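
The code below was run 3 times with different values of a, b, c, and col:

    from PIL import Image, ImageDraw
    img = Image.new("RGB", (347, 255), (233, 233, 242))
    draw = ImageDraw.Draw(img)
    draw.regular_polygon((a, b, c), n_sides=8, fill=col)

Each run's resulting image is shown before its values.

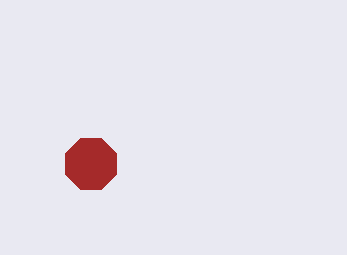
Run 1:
a = 91; b = 164; c = 28; col = 'brown'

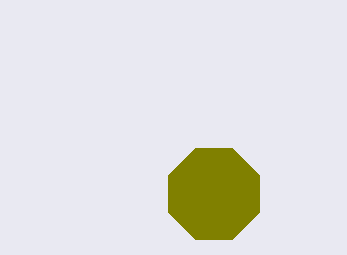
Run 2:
a = 214; b = 194; c = 49; col = 'olive'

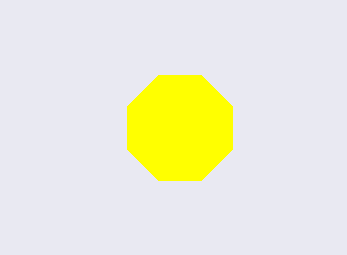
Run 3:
a = 180, b = 128, c = 57, col = 'yellow'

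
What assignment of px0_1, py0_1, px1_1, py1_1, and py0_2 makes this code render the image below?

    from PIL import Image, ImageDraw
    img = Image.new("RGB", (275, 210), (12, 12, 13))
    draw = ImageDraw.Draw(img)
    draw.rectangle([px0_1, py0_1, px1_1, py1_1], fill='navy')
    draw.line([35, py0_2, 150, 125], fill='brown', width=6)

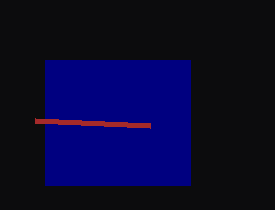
px0_1 = 45, py0_1 = 60, px1_1 = 190, py1_1 = 185, py0_2 = 120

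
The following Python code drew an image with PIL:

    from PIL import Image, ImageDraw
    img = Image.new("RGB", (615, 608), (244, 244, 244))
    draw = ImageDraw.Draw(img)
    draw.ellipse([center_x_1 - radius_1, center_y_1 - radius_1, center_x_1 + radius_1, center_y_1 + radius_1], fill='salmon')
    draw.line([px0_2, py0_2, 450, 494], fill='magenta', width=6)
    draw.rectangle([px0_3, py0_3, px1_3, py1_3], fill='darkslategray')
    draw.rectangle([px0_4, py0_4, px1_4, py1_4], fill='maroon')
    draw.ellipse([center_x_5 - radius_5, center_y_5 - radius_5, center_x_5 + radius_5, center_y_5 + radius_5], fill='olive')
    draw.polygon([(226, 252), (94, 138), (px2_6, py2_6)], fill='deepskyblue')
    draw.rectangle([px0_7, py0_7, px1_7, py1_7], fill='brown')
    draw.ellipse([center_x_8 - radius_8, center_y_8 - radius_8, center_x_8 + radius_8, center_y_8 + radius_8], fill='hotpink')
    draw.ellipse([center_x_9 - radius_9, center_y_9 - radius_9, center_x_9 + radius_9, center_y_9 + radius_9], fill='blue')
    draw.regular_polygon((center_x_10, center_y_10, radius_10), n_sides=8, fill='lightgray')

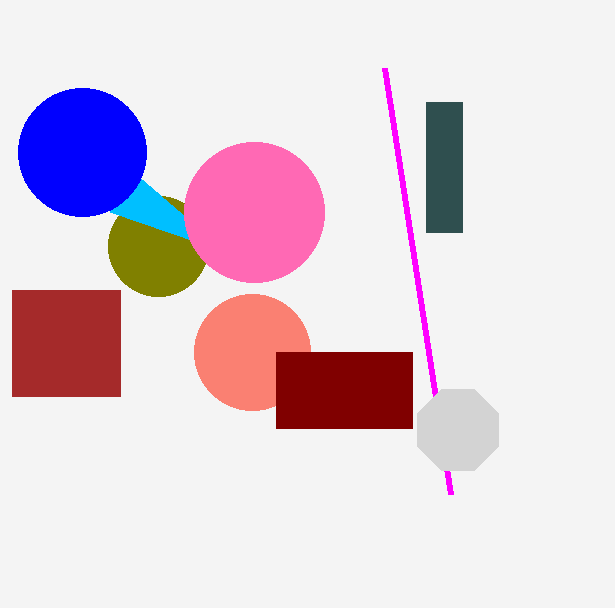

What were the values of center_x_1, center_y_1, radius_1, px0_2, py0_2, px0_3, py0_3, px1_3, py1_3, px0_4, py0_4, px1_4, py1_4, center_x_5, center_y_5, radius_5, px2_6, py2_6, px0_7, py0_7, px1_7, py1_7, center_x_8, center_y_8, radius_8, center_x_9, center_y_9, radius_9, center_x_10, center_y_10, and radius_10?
center_x_1 = 252, center_y_1 = 352, radius_1 = 58, px0_2 = 384, py0_2 = 68, px0_3 = 426, py0_3 = 102, px1_3 = 462, py1_3 = 232, px0_4 = 276, py0_4 = 352, px1_4 = 412, py1_4 = 428, center_x_5 = 158, center_y_5 = 246, radius_5 = 50, px2_6 = 110, py2_6 = 212, px0_7 = 12, py0_7 = 290, px1_7 = 120, py1_7 = 396, center_x_8 = 254, center_y_8 = 212, radius_8 = 70, center_x_9 = 82, center_y_9 = 152, radius_9 = 64, center_x_10 = 458, center_y_10 = 430, radius_10 = 44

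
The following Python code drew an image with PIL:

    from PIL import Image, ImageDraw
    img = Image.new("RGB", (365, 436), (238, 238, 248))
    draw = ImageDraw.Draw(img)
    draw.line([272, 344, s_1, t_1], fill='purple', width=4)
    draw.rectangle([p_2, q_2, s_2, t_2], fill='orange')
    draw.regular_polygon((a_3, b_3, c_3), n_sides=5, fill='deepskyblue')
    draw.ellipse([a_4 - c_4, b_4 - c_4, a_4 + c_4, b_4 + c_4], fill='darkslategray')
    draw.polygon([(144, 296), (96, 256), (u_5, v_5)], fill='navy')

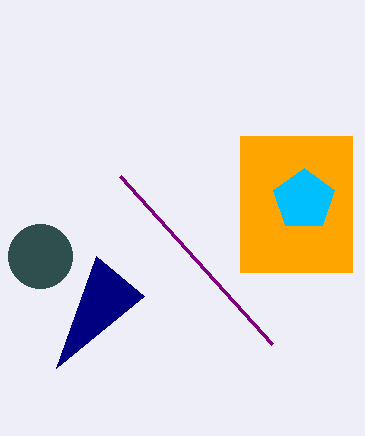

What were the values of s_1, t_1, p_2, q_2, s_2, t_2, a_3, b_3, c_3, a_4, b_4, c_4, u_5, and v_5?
s_1 = 120; t_1 = 176; p_2 = 240; q_2 = 136; s_2 = 352; t_2 = 272; a_3 = 304; b_3 = 200; c_3 = 32; a_4 = 40; b_4 = 256; c_4 = 32; u_5 = 56; v_5 = 368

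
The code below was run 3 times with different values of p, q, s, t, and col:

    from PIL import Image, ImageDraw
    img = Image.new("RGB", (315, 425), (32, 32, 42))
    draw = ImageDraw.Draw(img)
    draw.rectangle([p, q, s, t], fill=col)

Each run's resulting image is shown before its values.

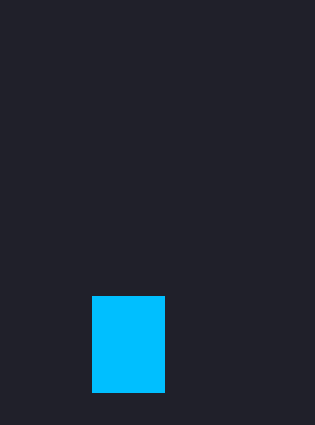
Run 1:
p = 92, q = 296, s = 164, t = 392, col = 'deepskyblue'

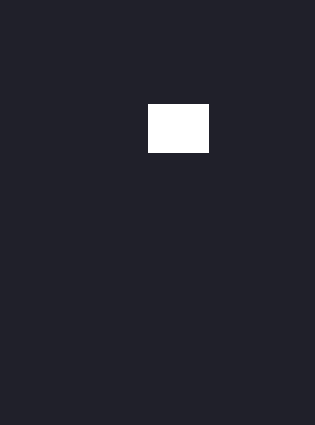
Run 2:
p = 148
q = 104
s = 208
t = 152
col = 'white'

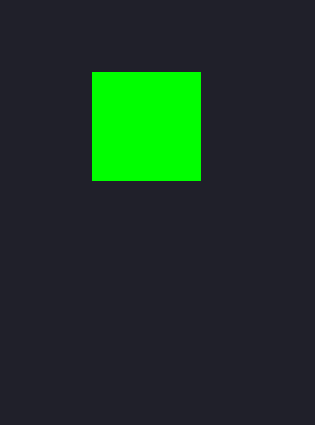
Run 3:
p = 92
q = 72
s = 200
t = 180
col = 'lime'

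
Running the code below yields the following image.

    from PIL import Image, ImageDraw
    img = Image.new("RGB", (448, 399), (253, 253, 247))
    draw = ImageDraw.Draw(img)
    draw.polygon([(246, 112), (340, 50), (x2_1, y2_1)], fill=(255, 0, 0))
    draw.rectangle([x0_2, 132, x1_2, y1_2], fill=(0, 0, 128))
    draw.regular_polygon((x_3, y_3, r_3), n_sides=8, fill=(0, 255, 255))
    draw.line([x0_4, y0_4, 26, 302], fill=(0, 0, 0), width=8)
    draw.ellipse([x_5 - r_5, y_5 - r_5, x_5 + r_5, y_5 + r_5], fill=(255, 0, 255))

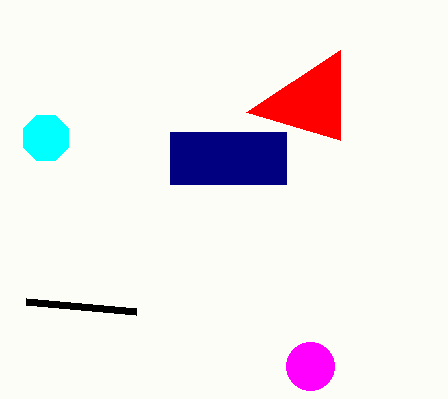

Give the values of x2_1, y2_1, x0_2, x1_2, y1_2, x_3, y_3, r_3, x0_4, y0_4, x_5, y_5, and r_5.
x2_1 = 340, y2_1 = 140, x0_2 = 170, x1_2 = 286, y1_2 = 184, x_3 = 46, y_3 = 138, r_3 = 24, x0_4 = 136, y0_4 = 312, x_5 = 310, y_5 = 366, r_5 = 24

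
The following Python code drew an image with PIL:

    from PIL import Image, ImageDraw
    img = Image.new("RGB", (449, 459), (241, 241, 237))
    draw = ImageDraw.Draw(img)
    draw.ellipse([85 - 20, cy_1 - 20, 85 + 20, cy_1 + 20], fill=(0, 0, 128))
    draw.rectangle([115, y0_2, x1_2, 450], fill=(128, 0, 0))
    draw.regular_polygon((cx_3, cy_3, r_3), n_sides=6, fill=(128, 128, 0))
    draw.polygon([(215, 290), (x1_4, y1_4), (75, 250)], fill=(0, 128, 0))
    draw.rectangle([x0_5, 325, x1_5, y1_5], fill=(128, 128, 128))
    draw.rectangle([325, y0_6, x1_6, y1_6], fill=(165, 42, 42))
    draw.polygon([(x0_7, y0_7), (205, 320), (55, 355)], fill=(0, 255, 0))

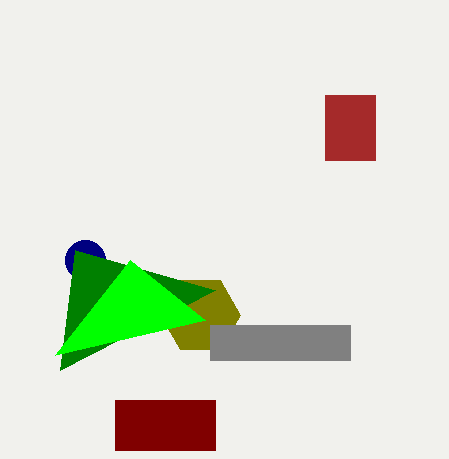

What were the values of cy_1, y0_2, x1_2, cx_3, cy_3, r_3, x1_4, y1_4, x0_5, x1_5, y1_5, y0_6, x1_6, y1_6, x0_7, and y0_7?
cy_1 = 260
y0_2 = 400
x1_2 = 215
cx_3 = 200
cy_3 = 315
r_3 = 40
x1_4 = 60
y1_4 = 370
x0_5 = 210
x1_5 = 350
y1_5 = 360
y0_6 = 95
x1_6 = 375
y1_6 = 160
x0_7 = 130
y0_7 = 260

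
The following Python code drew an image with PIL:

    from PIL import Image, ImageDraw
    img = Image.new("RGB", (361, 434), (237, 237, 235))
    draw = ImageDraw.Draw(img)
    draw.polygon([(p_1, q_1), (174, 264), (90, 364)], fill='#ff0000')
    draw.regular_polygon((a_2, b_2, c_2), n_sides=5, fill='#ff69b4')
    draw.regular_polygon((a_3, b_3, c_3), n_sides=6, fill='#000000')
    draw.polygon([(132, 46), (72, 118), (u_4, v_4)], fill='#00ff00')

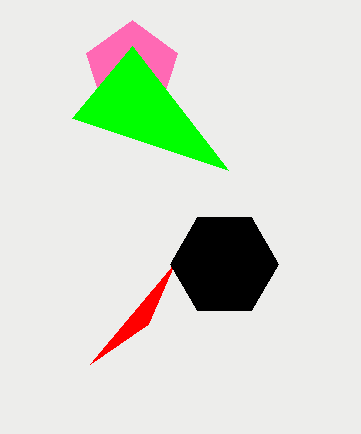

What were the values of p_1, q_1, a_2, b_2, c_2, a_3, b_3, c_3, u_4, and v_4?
p_1 = 148
q_1 = 324
a_2 = 132
b_2 = 68
c_2 = 48
a_3 = 224
b_3 = 264
c_3 = 54
u_4 = 228
v_4 = 170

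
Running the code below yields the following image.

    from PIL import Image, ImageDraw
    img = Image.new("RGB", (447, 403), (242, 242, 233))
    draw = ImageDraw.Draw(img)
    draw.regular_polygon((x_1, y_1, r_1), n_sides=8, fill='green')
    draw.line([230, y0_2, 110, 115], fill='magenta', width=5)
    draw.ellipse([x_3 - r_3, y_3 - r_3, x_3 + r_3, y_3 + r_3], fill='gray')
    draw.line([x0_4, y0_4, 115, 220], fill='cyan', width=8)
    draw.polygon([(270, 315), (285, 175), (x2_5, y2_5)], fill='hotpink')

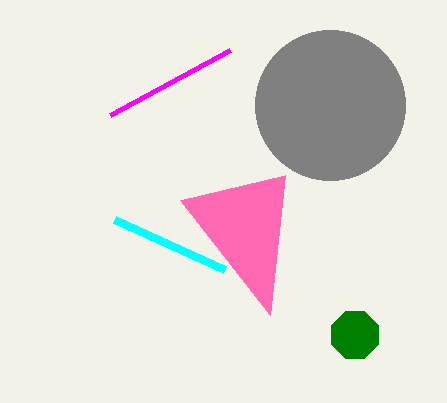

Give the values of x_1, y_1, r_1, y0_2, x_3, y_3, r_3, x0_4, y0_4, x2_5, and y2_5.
x_1 = 355; y_1 = 335; r_1 = 25; y0_2 = 50; x_3 = 330; y_3 = 105; r_3 = 75; x0_4 = 225; y0_4 = 270; x2_5 = 180; y2_5 = 200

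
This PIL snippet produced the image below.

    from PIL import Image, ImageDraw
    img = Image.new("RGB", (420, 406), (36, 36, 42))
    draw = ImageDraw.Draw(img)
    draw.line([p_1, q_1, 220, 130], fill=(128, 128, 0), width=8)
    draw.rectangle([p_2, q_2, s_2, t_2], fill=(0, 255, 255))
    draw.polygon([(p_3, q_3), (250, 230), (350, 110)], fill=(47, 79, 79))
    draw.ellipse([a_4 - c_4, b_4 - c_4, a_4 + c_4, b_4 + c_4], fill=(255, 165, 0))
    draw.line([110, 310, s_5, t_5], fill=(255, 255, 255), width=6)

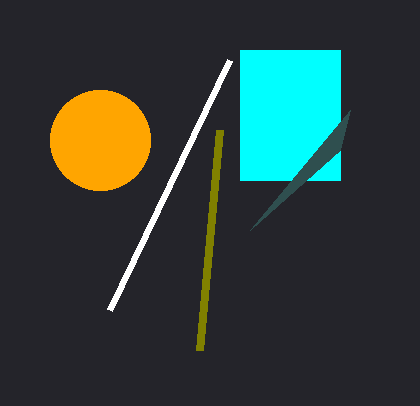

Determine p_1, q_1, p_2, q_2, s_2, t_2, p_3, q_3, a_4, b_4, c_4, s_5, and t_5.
p_1 = 200
q_1 = 350
p_2 = 240
q_2 = 50
s_2 = 340
t_2 = 180
p_3 = 340
q_3 = 150
a_4 = 100
b_4 = 140
c_4 = 50
s_5 = 230
t_5 = 60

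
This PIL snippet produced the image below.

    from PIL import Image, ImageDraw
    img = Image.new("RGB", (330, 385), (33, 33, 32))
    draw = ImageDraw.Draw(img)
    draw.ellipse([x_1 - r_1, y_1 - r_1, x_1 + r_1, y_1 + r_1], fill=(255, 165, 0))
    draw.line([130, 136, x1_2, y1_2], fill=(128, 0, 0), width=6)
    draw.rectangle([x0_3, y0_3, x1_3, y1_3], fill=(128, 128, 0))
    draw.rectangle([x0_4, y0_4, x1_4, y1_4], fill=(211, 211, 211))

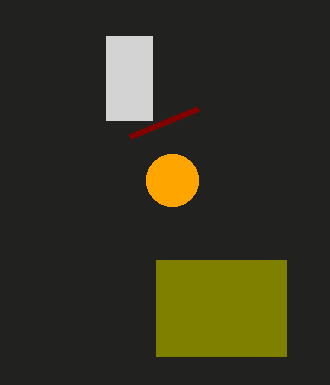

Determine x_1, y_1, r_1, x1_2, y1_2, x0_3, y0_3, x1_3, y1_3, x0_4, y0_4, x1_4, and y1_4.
x_1 = 172
y_1 = 180
r_1 = 26
x1_2 = 198
y1_2 = 108
x0_3 = 156
y0_3 = 260
x1_3 = 286
y1_3 = 356
x0_4 = 106
y0_4 = 36
x1_4 = 152
y1_4 = 120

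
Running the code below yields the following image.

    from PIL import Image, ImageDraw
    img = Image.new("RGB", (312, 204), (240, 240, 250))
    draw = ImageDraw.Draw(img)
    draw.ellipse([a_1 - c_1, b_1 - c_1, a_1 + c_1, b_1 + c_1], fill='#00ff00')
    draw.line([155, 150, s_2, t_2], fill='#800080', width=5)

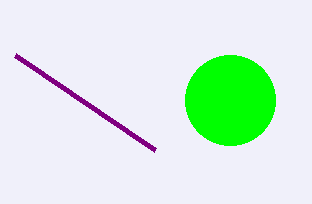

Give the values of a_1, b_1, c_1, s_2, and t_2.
a_1 = 230; b_1 = 100; c_1 = 45; s_2 = 15; t_2 = 55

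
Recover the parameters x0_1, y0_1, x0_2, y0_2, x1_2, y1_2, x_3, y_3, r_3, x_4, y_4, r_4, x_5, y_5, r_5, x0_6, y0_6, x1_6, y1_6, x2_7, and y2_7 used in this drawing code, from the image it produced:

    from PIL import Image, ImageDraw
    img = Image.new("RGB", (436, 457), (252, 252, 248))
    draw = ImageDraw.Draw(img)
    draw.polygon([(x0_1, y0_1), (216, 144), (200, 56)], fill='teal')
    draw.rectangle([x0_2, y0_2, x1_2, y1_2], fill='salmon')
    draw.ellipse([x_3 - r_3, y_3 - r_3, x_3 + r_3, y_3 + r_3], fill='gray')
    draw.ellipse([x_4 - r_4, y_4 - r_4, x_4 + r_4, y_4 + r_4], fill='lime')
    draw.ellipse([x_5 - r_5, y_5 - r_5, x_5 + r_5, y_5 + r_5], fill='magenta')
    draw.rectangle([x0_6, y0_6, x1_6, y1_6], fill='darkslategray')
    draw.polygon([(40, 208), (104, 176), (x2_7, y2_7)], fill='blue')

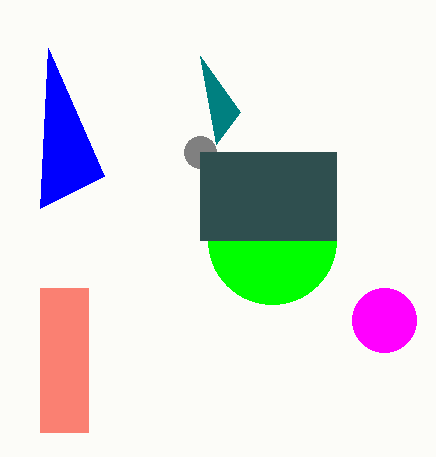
x0_1 = 240, y0_1 = 112, x0_2 = 40, y0_2 = 288, x1_2 = 88, y1_2 = 432, x_3 = 200, y_3 = 152, r_3 = 16, x_4 = 272, y_4 = 240, r_4 = 64, x_5 = 384, y_5 = 320, r_5 = 32, x0_6 = 200, y0_6 = 152, x1_6 = 336, y1_6 = 240, x2_7 = 48, y2_7 = 48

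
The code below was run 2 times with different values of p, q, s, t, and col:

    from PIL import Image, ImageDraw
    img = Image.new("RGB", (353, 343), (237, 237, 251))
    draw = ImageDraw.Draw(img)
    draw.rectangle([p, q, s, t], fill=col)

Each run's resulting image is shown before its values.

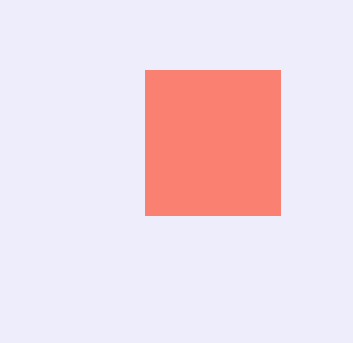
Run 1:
p = 145, q = 70, s = 280, t = 215, col = 'salmon'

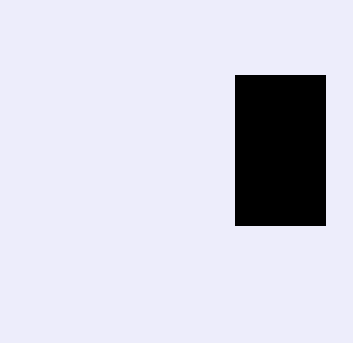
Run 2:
p = 235
q = 75
s = 325
t = 225
col = 'black'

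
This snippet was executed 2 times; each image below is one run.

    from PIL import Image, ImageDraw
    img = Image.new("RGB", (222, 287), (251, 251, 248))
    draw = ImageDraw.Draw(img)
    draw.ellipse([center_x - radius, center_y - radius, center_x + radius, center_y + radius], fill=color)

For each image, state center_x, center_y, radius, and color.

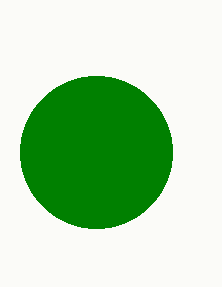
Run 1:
center_x = 96, center_y = 152, radius = 76, color = 'green'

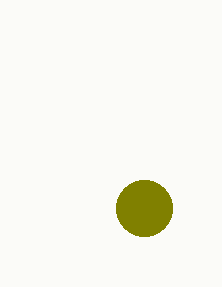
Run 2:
center_x = 144
center_y = 208
radius = 28
color = 'olive'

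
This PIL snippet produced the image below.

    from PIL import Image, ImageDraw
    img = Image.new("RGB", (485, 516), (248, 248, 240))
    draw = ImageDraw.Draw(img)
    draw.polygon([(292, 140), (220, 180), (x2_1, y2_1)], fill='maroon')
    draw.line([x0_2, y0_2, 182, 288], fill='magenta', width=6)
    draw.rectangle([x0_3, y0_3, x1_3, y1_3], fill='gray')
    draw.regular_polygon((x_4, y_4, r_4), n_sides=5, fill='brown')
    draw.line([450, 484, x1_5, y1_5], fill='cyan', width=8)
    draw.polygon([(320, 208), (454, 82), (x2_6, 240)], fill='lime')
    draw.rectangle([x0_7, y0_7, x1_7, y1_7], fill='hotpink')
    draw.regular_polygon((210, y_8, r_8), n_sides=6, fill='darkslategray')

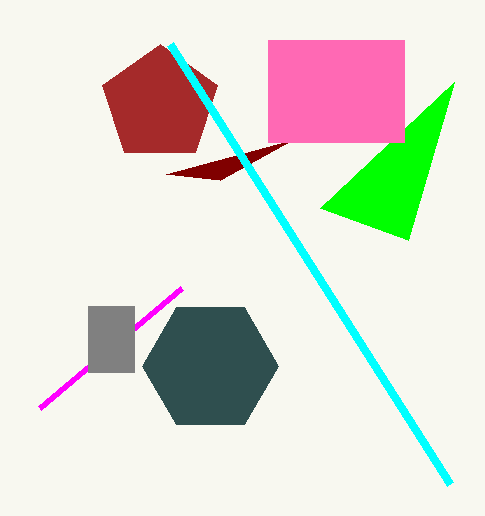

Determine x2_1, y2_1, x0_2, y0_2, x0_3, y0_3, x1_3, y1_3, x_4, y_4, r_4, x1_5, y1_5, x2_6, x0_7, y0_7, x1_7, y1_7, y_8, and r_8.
x2_1 = 166
y2_1 = 174
x0_2 = 40
y0_2 = 408
x0_3 = 88
y0_3 = 306
x1_3 = 134
y1_3 = 372
x_4 = 160
y_4 = 104
r_4 = 60
x1_5 = 170
y1_5 = 44
x2_6 = 408
x0_7 = 268
y0_7 = 40
x1_7 = 404
y1_7 = 142
y_8 = 366
r_8 = 68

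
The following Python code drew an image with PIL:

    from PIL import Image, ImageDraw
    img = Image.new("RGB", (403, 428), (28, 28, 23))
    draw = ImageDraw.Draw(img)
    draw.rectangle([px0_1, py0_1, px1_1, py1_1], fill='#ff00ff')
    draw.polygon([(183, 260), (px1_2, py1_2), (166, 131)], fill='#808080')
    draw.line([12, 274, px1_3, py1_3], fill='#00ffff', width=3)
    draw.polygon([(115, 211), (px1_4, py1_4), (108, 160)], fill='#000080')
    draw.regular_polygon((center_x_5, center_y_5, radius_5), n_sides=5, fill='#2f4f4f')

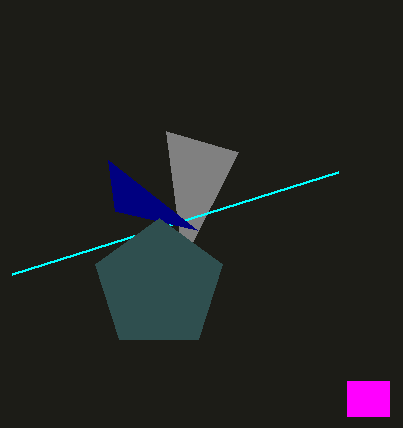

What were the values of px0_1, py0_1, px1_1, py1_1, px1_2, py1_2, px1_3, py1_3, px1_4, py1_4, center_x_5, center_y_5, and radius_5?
px0_1 = 347, py0_1 = 381, px1_1 = 389, py1_1 = 416, px1_2 = 238, py1_2 = 152, px1_3 = 338, py1_3 = 172, px1_4 = 197, py1_4 = 230, center_x_5 = 159, center_y_5 = 285, radius_5 = 67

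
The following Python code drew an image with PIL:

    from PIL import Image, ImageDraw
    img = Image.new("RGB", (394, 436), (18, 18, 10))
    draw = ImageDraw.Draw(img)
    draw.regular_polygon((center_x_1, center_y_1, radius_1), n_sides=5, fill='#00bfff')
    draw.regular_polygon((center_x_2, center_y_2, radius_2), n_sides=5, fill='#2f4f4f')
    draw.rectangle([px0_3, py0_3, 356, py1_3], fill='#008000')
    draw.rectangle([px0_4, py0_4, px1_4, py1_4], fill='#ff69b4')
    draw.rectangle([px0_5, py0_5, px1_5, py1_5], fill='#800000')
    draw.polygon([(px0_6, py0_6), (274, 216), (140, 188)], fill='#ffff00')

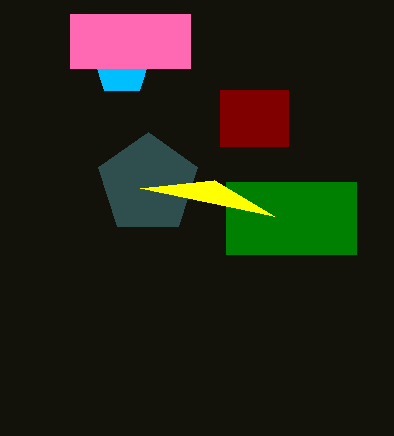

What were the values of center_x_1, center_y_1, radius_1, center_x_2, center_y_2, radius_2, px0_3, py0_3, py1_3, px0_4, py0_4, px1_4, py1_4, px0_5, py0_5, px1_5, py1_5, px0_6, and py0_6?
center_x_1 = 122, center_y_1 = 66, radius_1 = 30, center_x_2 = 148, center_y_2 = 184, radius_2 = 52, px0_3 = 226, py0_3 = 182, py1_3 = 254, px0_4 = 70, py0_4 = 14, px1_4 = 190, py1_4 = 68, px0_5 = 220, py0_5 = 90, px1_5 = 288, py1_5 = 146, px0_6 = 214, py0_6 = 180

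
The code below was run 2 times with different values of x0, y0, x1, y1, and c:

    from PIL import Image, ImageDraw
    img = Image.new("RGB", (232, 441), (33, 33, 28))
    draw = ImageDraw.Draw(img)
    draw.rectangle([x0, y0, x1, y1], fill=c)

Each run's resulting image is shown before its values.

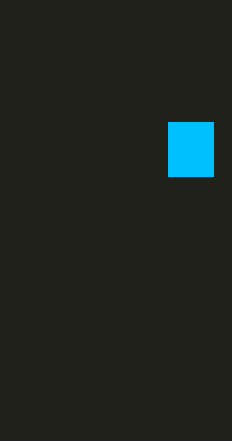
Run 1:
x0 = 168
y0 = 122
x1 = 213
y1 = 176
c = 'deepskyblue'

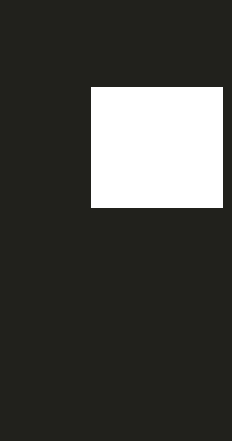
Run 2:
x0 = 91; y0 = 87; x1 = 222; y1 = 207; c = 'white'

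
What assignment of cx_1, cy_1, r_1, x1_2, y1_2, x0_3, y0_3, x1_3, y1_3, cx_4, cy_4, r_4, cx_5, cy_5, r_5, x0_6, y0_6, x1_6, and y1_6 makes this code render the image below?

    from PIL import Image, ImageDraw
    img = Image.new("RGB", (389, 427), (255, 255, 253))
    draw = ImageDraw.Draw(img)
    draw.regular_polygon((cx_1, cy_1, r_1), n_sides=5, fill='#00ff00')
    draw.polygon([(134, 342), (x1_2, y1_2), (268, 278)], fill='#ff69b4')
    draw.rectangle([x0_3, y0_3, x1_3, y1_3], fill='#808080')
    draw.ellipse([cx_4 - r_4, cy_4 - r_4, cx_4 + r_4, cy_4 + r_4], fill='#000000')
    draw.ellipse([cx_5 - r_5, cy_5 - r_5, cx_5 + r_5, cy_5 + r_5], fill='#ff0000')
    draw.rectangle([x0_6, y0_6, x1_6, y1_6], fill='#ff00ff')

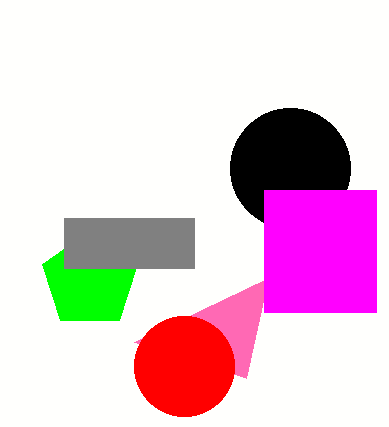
cx_1 = 90; cy_1 = 280; r_1 = 50; x1_2 = 246; y1_2 = 378; x0_3 = 64; y0_3 = 218; x1_3 = 194; y1_3 = 268; cx_4 = 290; cy_4 = 168; r_4 = 60; cx_5 = 184; cy_5 = 366; r_5 = 50; x0_6 = 264; y0_6 = 190; x1_6 = 376; y1_6 = 312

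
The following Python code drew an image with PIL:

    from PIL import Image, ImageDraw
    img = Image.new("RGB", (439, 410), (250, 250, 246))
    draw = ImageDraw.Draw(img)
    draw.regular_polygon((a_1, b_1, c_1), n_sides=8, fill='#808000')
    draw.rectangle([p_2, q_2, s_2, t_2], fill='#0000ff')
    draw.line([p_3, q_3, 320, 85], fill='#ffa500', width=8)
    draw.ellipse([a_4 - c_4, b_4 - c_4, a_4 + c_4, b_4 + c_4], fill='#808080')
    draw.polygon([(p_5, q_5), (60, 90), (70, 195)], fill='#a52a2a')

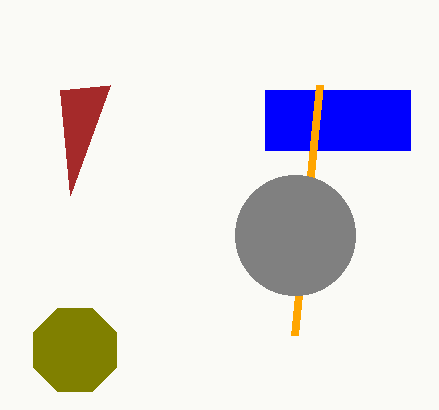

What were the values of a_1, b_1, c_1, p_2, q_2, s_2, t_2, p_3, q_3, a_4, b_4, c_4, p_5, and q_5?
a_1 = 75, b_1 = 350, c_1 = 45, p_2 = 265, q_2 = 90, s_2 = 410, t_2 = 150, p_3 = 295, q_3 = 335, a_4 = 295, b_4 = 235, c_4 = 60, p_5 = 110, q_5 = 85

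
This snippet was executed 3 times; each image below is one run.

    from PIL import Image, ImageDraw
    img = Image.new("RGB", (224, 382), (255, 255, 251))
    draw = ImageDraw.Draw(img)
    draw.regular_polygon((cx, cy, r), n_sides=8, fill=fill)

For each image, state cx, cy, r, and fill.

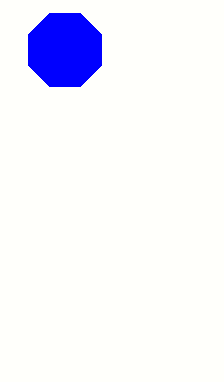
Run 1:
cx = 65
cy = 50
r = 40
fill = 'blue'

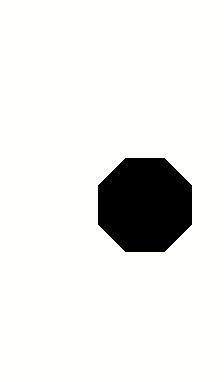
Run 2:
cx = 145, cy = 205, r = 50, fill = 'black'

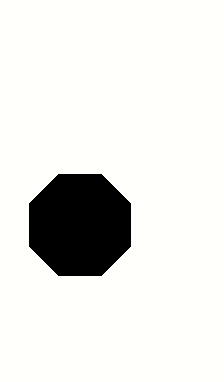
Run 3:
cx = 80
cy = 225
r = 55
fill = 'black'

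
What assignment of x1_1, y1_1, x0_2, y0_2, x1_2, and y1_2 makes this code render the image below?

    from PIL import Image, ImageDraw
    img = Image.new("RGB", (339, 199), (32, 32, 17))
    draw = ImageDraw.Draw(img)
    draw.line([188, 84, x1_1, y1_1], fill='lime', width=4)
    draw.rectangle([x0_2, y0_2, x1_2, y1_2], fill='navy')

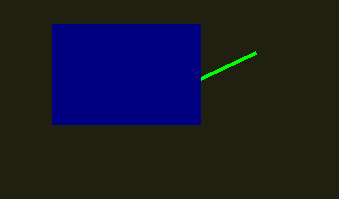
x1_1 = 256; y1_1 = 52; x0_2 = 52; y0_2 = 24; x1_2 = 200; y1_2 = 124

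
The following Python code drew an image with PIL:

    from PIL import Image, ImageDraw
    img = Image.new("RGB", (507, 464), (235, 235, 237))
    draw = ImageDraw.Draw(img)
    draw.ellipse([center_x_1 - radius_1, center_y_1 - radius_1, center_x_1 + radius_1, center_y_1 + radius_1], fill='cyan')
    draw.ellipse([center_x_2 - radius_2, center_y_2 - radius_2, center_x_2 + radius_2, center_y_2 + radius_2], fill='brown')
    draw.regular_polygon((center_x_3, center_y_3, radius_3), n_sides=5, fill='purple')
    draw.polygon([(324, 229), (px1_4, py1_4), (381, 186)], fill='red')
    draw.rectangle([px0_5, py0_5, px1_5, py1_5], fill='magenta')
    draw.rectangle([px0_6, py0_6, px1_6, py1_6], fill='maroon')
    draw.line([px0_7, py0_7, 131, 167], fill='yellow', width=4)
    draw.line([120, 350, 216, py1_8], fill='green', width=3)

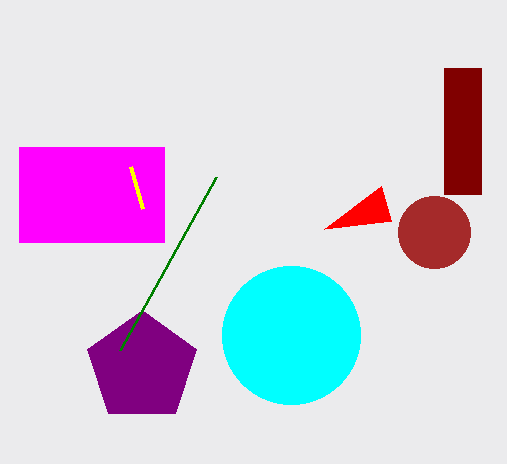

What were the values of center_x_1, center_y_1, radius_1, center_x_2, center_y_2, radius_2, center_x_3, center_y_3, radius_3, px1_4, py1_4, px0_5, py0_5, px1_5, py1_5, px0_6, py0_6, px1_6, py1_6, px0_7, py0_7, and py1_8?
center_x_1 = 291; center_y_1 = 335; radius_1 = 69; center_x_2 = 434; center_y_2 = 232; radius_2 = 36; center_x_3 = 142; center_y_3 = 367; radius_3 = 57; px1_4 = 391; py1_4 = 221; px0_5 = 19; py0_5 = 147; px1_5 = 164; py1_5 = 242; px0_6 = 444; py0_6 = 68; px1_6 = 481; py1_6 = 194; px0_7 = 143; py0_7 = 209; py1_8 = 177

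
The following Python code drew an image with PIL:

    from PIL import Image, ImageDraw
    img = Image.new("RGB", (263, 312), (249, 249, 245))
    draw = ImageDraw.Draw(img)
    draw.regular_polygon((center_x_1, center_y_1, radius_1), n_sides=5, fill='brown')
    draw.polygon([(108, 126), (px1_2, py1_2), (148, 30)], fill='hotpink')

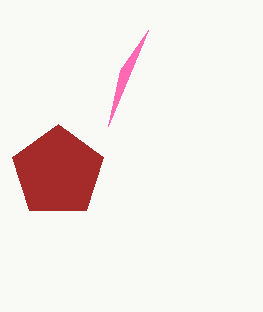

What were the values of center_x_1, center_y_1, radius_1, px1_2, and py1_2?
center_x_1 = 58
center_y_1 = 172
radius_1 = 48
px1_2 = 120
py1_2 = 70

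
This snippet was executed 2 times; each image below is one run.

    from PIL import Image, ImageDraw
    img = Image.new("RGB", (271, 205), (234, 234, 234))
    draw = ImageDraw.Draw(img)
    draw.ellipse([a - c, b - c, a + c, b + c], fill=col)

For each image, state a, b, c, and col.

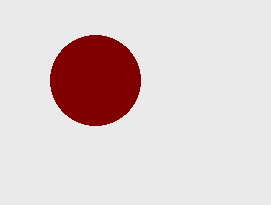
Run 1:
a = 95
b = 80
c = 45
col = 'maroon'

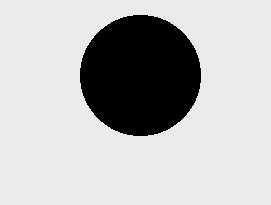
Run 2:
a = 140
b = 75
c = 60
col = 'black'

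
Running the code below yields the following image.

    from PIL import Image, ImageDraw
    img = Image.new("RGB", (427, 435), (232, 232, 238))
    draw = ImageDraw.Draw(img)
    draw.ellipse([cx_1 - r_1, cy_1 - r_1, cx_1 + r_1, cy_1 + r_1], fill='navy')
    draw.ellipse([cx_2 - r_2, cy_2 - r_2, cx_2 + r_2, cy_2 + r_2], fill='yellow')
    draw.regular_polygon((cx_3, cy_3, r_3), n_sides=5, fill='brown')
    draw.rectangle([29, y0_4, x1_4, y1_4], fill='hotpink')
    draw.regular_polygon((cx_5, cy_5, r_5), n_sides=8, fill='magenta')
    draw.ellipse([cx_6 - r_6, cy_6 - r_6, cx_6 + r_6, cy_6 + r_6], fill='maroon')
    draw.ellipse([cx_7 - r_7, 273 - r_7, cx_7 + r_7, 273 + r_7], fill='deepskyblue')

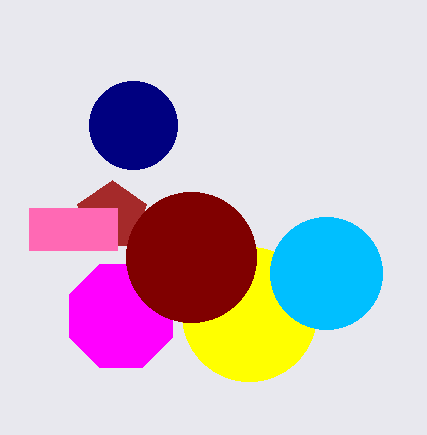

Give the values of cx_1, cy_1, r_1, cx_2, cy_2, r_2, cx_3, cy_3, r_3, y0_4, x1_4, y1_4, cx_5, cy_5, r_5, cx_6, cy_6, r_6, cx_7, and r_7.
cx_1 = 133; cy_1 = 125; r_1 = 44; cx_2 = 249; cy_2 = 314; r_2 = 67; cx_3 = 112; cy_3 = 216; r_3 = 36; y0_4 = 208; x1_4 = 117; y1_4 = 250; cx_5 = 121; cy_5 = 316; r_5 = 56; cx_6 = 191; cy_6 = 257; r_6 = 65; cx_7 = 326; r_7 = 56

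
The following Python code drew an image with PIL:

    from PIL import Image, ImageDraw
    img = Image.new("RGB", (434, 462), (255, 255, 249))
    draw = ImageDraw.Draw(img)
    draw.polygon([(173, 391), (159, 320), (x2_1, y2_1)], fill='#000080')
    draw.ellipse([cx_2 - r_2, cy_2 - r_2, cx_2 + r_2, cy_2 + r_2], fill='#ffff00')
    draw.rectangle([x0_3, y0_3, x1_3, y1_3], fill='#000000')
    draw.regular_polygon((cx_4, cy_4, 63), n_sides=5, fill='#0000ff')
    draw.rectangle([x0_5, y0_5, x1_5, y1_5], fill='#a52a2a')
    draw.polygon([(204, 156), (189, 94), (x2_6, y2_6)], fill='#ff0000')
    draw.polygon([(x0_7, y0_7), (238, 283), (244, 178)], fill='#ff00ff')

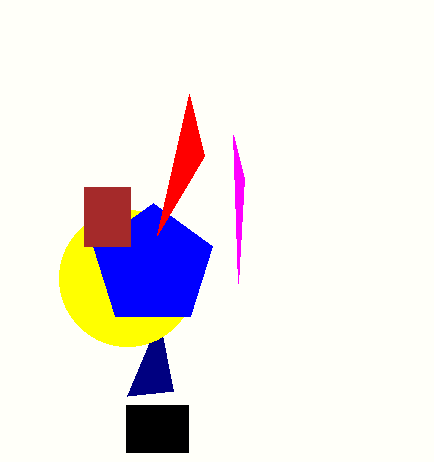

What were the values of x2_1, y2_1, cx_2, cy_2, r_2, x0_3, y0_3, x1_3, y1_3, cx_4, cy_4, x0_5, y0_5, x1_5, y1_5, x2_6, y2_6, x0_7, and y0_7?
x2_1 = 127; y2_1 = 396; cx_2 = 127; cy_2 = 278; r_2 = 68; x0_3 = 126; y0_3 = 405; x1_3 = 188; y1_3 = 452; cx_4 = 153; cy_4 = 266; x0_5 = 84; y0_5 = 187; x1_5 = 130; y1_5 = 246; x2_6 = 157; y2_6 = 235; x0_7 = 233; y0_7 = 135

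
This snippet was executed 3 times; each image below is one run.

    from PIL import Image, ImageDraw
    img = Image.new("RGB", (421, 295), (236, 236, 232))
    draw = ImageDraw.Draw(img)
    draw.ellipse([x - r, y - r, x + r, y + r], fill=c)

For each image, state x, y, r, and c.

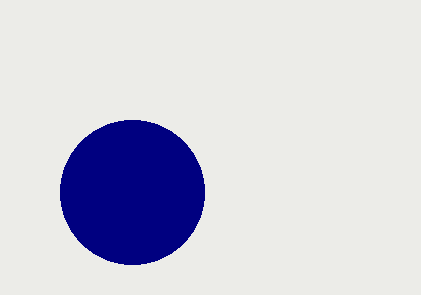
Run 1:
x = 132
y = 192
r = 72
c = 'navy'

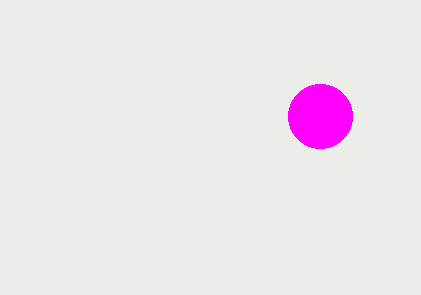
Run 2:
x = 320; y = 116; r = 32; c = 'magenta'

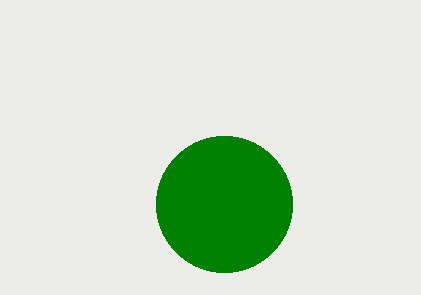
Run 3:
x = 224; y = 204; r = 68; c = 'green'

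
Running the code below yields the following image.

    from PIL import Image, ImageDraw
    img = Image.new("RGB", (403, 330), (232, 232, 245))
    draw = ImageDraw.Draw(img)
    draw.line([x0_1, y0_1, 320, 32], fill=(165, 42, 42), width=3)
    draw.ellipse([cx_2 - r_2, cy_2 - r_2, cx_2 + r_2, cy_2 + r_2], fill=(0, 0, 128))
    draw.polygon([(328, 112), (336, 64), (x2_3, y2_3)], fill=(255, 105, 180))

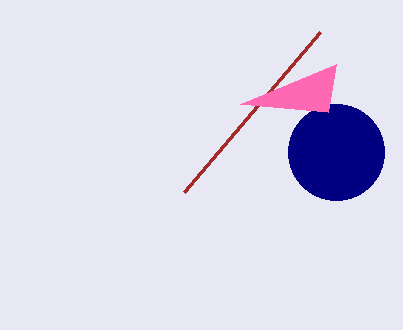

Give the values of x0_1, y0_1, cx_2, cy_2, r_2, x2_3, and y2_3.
x0_1 = 184, y0_1 = 192, cx_2 = 336, cy_2 = 152, r_2 = 48, x2_3 = 240, y2_3 = 104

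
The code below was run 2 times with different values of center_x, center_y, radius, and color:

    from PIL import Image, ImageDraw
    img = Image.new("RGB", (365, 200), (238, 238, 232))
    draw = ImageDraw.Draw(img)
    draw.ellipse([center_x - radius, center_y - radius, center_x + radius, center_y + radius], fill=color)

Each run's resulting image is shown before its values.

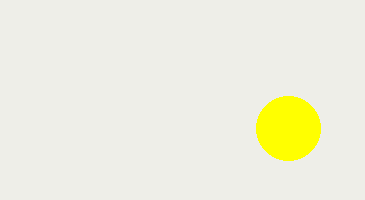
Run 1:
center_x = 288, center_y = 128, radius = 32, color = 'yellow'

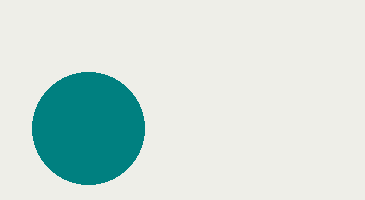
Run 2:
center_x = 88, center_y = 128, radius = 56, color = 'teal'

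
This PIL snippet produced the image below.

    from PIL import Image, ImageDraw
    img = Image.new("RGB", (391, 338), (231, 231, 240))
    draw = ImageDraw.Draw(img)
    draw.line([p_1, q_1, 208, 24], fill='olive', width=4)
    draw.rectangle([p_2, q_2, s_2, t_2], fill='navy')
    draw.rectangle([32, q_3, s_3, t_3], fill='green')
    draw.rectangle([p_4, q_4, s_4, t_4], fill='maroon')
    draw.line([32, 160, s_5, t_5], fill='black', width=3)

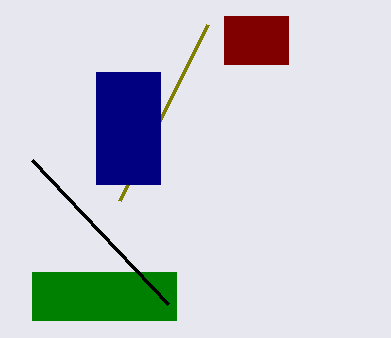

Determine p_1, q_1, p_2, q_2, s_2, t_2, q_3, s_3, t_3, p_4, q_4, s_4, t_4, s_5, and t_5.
p_1 = 120; q_1 = 200; p_2 = 96; q_2 = 72; s_2 = 160; t_2 = 184; q_3 = 272; s_3 = 176; t_3 = 320; p_4 = 224; q_4 = 16; s_4 = 288; t_4 = 64; s_5 = 168; t_5 = 304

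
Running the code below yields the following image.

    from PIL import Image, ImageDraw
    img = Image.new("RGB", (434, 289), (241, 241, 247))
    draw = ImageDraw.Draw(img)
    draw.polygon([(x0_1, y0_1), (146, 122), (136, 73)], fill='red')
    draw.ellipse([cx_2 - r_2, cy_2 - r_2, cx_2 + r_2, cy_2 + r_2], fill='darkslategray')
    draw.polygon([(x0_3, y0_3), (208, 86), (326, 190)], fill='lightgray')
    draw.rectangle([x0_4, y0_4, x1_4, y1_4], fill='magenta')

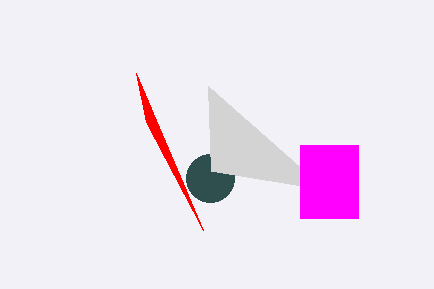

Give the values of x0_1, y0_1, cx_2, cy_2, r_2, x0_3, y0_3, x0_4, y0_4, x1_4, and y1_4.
x0_1 = 203; y0_1 = 230; cx_2 = 210; cy_2 = 178; r_2 = 24; x0_3 = 211; y0_3 = 171; x0_4 = 300; y0_4 = 145; x1_4 = 358; y1_4 = 218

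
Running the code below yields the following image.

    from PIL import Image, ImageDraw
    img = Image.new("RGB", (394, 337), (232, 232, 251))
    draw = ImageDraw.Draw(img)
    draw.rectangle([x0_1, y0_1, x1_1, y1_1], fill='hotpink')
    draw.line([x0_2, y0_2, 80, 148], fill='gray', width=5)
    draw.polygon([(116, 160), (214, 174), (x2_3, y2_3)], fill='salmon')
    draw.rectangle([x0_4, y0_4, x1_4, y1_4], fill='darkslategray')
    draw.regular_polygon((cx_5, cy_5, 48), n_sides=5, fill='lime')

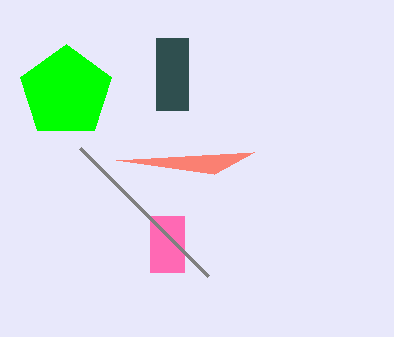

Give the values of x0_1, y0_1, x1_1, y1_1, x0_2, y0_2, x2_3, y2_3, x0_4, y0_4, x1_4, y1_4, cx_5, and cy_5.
x0_1 = 150; y0_1 = 216; x1_1 = 184; y1_1 = 272; x0_2 = 208; y0_2 = 276; x2_3 = 254; y2_3 = 152; x0_4 = 156; y0_4 = 38; x1_4 = 188; y1_4 = 110; cx_5 = 66; cy_5 = 92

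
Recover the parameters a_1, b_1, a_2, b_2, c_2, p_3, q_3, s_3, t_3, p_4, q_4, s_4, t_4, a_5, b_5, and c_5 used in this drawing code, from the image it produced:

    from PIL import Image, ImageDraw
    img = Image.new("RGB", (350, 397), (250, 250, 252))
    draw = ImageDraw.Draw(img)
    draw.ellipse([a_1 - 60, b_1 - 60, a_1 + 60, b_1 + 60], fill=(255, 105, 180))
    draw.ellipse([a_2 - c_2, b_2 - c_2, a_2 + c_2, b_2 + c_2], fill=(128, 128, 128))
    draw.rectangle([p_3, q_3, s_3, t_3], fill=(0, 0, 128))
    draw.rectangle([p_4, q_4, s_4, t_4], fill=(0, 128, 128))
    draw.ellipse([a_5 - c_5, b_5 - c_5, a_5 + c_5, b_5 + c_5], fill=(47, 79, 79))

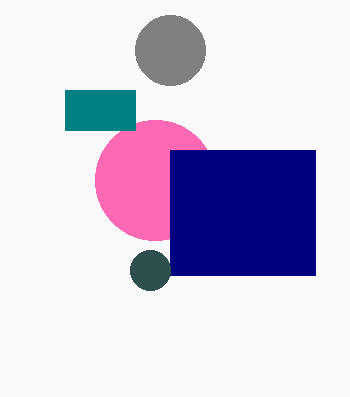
a_1 = 155, b_1 = 180, a_2 = 170, b_2 = 50, c_2 = 35, p_3 = 170, q_3 = 150, s_3 = 315, t_3 = 275, p_4 = 65, q_4 = 90, s_4 = 135, t_4 = 130, a_5 = 150, b_5 = 270, c_5 = 20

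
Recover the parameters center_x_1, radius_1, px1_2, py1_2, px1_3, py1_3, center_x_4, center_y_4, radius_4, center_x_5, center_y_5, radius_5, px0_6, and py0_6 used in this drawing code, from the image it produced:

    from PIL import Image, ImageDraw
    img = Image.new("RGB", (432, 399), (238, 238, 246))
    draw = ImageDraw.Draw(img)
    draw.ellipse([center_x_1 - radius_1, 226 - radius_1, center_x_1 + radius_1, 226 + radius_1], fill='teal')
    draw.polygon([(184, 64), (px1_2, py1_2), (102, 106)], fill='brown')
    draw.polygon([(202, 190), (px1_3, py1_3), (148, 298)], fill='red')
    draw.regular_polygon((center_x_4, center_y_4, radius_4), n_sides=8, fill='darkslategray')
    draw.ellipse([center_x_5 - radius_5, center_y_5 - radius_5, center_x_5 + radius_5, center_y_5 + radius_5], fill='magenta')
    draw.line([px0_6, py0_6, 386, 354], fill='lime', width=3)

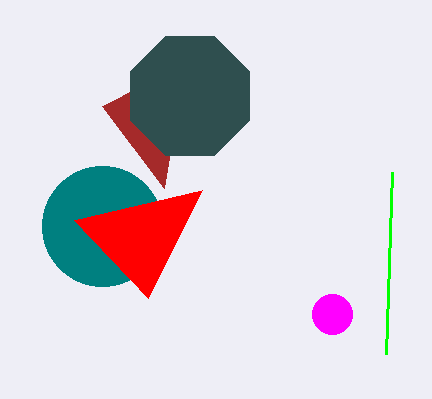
center_x_1 = 102, radius_1 = 60, px1_2 = 164, py1_2 = 188, px1_3 = 74, py1_3 = 220, center_x_4 = 190, center_y_4 = 96, radius_4 = 64, center_x_5 = 332, center_y_5 = 314, radius_5 = 20, px0_6 = 392, py0_6 = 172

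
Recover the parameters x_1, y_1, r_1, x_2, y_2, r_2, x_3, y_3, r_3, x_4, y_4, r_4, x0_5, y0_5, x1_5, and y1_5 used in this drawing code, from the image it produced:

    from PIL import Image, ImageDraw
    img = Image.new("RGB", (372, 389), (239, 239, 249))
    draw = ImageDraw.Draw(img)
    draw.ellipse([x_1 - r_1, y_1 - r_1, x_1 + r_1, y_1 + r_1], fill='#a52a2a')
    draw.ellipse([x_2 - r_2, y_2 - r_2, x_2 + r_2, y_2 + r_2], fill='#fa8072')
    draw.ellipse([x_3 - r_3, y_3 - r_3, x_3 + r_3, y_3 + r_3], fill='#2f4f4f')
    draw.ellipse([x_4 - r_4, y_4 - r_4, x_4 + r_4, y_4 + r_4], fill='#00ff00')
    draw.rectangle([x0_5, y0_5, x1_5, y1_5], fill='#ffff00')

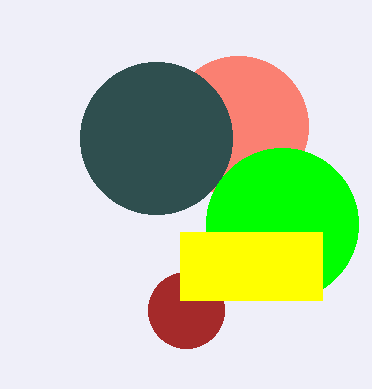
x_1 = 186, y_1 = 310, r_1 = 38, x_2 = 238, y_2 = 126, r_2 = 70, x_3 = 156, y_3 = 138, r_3 = 76, x_4 = 282, y_4 = 224, r_4 = 76, x0_5 = 180, y0_5 = 232, x1_5 = 322, y1_5 = 300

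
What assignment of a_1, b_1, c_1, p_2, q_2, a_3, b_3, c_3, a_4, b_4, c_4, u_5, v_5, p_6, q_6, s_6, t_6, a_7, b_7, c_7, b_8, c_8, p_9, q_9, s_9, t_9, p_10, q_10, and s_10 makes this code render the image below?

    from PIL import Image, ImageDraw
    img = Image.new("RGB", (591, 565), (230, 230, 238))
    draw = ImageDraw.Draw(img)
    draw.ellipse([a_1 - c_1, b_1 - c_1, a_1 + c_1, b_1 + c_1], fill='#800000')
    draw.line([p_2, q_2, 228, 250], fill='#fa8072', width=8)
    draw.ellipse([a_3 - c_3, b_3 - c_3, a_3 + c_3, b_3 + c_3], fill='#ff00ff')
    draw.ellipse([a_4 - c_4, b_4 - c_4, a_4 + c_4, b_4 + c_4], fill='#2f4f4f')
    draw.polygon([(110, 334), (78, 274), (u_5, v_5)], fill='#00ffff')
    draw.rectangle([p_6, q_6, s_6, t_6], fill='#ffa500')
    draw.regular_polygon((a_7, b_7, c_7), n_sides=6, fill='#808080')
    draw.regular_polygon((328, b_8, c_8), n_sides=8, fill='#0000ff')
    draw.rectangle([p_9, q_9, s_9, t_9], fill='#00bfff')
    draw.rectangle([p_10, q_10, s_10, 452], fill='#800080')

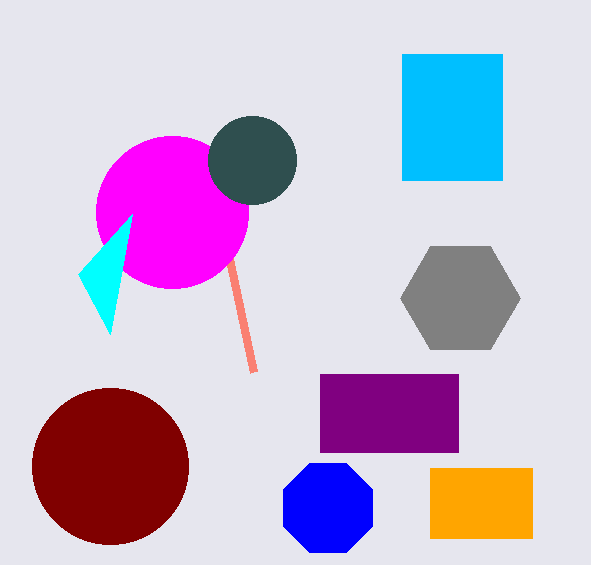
a_1 = 110; b_1 = 466; c_1 = 78; p_2 = 254; q_2 = 372; a_3 = 172; b_3 = 212; c_3 = 76; a_4 = 252; b_4 = 160; c_4 = 44; u_5 = 132; v_5 = 214; p_6 = 430; q_6 = 468; s_6 = 532; t_6 = 538; a_7 = 460; b_7 = 298; c_7 = 60; b_8 = 508; c_8 = 48; p_9 = 402; q_9 = 54; s_9 = 502; t_9 = 180; p_10 = 320; q_10 = 374; s_10 = 458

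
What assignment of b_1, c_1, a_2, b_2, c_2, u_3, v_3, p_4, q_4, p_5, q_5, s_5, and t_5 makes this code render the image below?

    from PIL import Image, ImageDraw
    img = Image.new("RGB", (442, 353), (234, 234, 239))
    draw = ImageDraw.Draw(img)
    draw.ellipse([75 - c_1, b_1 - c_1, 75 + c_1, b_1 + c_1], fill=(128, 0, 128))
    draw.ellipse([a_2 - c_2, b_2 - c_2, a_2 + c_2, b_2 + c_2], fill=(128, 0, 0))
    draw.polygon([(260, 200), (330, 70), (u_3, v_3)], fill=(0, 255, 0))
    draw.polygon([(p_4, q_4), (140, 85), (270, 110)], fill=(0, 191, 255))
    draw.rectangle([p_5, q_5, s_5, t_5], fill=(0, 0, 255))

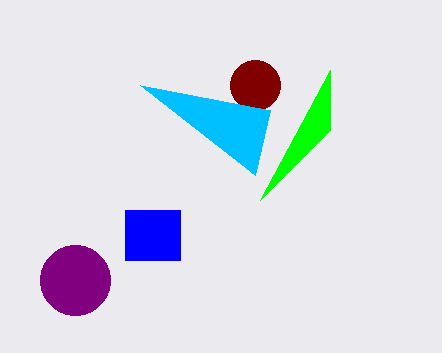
b_1 = 280, c_1 = 35, a_2 = 255, b_2 = 85, c_2 = 25, u_3 = 330, v_3 = 130, p_4 = 255, q_4 = 175, p_5 = 125, q_5 = 210, s_5 = 180, t_5 = 260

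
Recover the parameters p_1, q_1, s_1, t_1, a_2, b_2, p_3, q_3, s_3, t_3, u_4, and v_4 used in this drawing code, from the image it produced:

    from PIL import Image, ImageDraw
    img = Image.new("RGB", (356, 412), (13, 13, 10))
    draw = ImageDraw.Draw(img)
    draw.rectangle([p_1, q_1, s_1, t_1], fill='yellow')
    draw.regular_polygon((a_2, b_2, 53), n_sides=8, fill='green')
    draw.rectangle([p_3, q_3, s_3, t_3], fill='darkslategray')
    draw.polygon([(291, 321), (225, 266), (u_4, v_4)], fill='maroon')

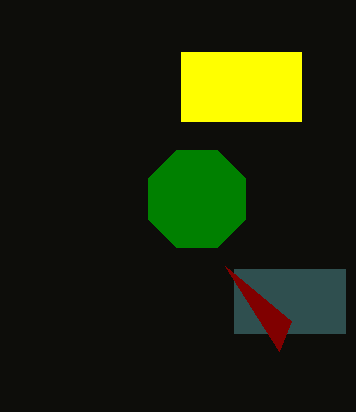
p_1 = 181, q_1 = 52, s_1 = 301, t_1 = 121, a_2 = 197, b_2 = 199, p_3 = 234, q_3 = 269, s_3 = 345, t_3 = 333, u_4 = 279, v_4 = 351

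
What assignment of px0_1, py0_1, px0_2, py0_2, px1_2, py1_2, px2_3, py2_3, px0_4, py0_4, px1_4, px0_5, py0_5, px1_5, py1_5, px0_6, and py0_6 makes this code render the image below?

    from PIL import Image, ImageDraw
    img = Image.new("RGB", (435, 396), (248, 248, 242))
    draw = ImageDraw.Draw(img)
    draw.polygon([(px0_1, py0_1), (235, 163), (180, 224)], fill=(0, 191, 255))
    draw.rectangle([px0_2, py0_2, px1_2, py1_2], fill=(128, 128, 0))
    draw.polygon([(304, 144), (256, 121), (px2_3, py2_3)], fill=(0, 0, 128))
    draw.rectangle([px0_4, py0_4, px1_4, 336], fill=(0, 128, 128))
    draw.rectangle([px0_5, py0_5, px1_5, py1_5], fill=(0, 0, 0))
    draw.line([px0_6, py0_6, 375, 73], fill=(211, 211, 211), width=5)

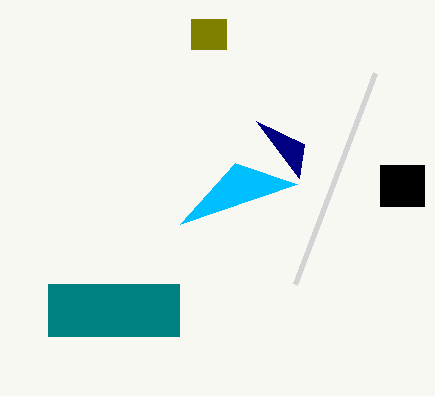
px0_1 = 297
py0_1 = 184
px0_2 = 191
py0_2 = 19
px1_2 = 226
py1_2 = 49
px2_3 = 299
py2_3 = 178
px0_4 = 48
py0_4 = 284
px1_4 = 179
px0_5 = 380
py0_5 = 165
px1_5 = 424
py1_5 = 206
px0_6 = 295
py0_6 = 284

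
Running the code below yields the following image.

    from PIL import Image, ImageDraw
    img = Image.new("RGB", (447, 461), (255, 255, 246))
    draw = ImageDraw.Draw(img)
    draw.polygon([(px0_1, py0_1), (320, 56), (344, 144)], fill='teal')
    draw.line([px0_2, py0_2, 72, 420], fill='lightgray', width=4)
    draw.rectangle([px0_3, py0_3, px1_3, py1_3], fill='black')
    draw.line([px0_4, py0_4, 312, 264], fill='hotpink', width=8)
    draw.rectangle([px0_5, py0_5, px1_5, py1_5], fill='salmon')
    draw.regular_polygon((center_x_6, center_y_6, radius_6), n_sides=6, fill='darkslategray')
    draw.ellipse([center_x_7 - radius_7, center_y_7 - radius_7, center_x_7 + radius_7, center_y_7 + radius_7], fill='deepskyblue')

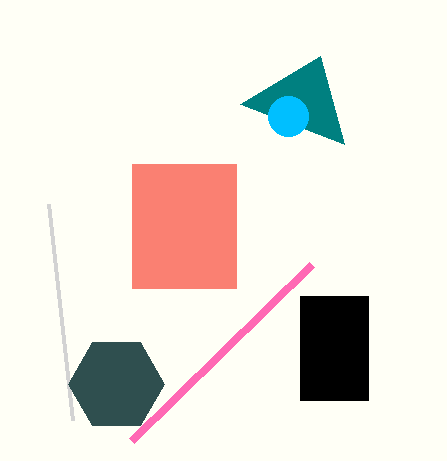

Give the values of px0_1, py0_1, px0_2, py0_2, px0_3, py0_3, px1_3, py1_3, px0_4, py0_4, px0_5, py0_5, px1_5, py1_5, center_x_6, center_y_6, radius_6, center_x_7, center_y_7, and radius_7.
px0_1 = 240; py0_1 = 104; px0_2 = 48; py0_2 = 204; px0_3 = 300; py0_3 = 296; px1_3 = 368; py1_3 = 400; px0_4 = 132; py0_4 = 440; px0_5 = 132; py0_5 = 164; px1_5 = 236; py1_5 = 288; center_x_6 = 116; center_y_6 = 384; radius_6 = 48; center_x_7 = 288; center_y_7 = 116; radius_7 = 20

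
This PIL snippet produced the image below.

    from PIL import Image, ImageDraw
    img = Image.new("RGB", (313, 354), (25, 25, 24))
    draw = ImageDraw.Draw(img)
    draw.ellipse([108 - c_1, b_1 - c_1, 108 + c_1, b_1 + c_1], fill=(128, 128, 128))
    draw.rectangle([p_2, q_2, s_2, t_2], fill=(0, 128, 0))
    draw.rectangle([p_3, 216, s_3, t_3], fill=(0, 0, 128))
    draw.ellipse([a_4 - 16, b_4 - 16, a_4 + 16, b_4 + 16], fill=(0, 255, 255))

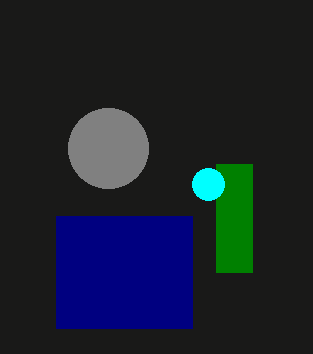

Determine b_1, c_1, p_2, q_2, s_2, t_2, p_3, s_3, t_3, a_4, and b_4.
b_1 = 148; c_1 = 40; p_2 = 216; q_2 = 164; s_2 = 252; t_2 = 272; p_3 = 56; s_3 = 192; t_3 = 328; a_4 = 208; b_4 = 184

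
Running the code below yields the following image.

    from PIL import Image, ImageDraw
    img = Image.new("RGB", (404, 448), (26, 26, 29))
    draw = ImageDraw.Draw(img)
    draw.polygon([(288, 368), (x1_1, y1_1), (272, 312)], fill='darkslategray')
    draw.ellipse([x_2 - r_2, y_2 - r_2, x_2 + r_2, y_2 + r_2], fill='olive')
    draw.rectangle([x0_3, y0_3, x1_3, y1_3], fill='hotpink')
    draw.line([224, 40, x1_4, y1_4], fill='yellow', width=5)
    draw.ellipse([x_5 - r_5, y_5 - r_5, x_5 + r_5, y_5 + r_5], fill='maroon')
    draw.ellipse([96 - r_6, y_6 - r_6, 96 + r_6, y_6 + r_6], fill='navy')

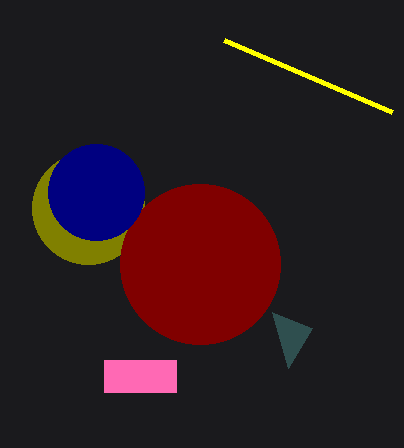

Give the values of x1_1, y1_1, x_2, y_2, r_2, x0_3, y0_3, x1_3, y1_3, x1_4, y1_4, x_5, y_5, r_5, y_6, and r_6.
x1_1 = 312, y1_1 = 328, x_2 = 88, y_2 = 208, r_2 = 56, x0_3 = 104, y0_3 = 360, x1_3 = 176, y1_3 = 392, x1_4 = 392, y1_4 = 112, x_5 = 200, y_5 = 264, r_5 = 80, y_6 = 192, r_6 = 48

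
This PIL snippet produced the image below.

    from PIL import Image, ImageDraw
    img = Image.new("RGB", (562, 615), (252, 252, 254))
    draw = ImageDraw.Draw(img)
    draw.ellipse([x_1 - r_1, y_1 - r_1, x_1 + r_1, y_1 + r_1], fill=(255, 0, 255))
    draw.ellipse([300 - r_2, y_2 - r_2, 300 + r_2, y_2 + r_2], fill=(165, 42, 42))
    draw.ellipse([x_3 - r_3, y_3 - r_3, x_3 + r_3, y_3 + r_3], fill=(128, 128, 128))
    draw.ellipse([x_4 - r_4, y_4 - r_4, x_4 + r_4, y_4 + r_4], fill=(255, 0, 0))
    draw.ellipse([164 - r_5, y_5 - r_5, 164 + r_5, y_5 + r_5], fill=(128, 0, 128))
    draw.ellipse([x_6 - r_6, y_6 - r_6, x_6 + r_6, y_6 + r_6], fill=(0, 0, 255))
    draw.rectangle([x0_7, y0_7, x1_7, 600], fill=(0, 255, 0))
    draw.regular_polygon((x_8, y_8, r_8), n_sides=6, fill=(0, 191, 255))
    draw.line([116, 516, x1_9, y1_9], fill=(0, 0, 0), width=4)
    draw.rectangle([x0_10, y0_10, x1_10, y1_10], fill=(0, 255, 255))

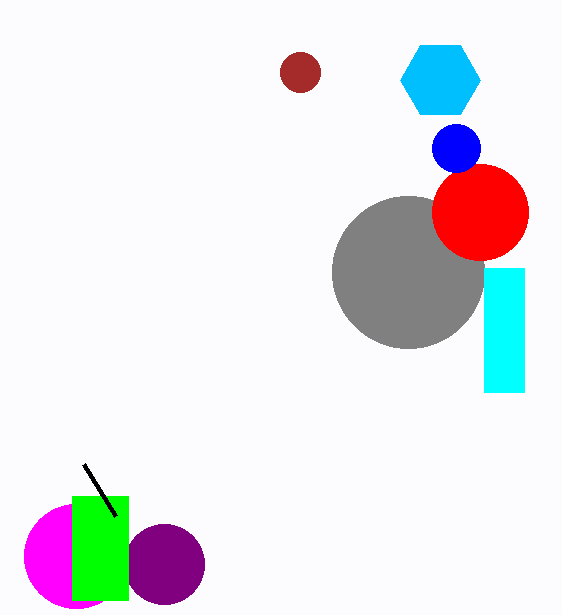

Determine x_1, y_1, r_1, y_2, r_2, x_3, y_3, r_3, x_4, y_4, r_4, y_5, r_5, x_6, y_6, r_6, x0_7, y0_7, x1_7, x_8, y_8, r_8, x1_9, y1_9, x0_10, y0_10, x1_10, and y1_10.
x_1 = 76
y_1 = 556
r_1 = 52
y_2 = 72
r_2 = 20
x_3 = 408
y_3 = 272
r_3 = 76
x_4 = 480
y_4 = 212
r_4 = 48
y_5 = 564
r_5 = 40
x_6 = 456
y_6 = 148
r_6 = 24
x0_7 = 72
y0_7 = 496
x1_7 = 128
x_8 = 440
y_8 = 80
r_8 = 40
x1_9 = 84
y1_9 = 464
x0_10 = 484
y0_10 = 268
x1_10 = 524
y1_10 = 392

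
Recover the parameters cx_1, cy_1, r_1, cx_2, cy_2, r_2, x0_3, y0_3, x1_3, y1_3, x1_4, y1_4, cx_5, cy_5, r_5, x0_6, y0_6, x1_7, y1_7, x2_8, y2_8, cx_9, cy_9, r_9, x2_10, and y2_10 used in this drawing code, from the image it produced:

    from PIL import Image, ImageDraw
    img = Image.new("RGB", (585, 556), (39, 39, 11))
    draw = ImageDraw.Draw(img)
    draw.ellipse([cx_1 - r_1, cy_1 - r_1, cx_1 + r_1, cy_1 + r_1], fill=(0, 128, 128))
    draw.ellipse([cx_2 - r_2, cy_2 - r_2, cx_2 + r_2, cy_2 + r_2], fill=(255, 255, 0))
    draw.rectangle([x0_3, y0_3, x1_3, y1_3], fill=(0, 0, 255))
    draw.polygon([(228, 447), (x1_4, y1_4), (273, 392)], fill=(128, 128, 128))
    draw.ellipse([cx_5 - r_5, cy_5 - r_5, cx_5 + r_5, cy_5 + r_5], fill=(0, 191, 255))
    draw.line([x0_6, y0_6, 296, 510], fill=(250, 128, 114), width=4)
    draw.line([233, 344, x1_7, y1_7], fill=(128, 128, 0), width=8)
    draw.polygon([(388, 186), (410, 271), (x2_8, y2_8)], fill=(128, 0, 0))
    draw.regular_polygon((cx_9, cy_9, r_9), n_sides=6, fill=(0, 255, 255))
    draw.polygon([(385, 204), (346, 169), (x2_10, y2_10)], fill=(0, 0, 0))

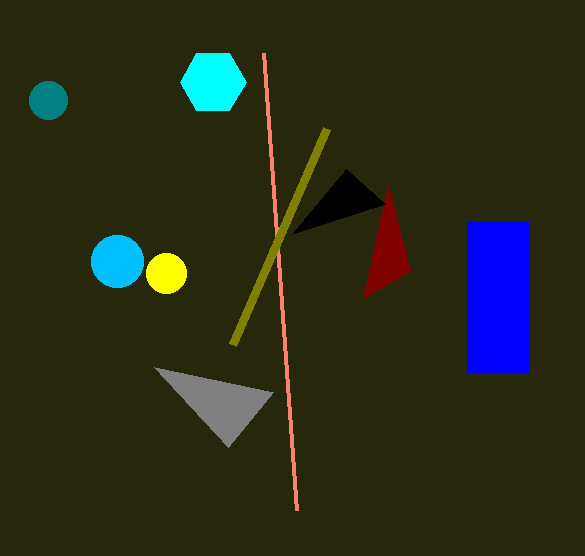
cx_1 = 48, cy_1 = 100, r_1 = 19, cx_2 = 166, cy_2 = 273, r_2 = 20, x0_3 = 467, y0_3 = 222, x1_3 = 528, y1_3 = 372, x1_4 = 154, y1_4 = 367, cx_5 = 117, cy_5 = 261, r_5 = 26, x0_6 = 263, y0_6 = 53, x1_7 = 327, y1_7 = 128, x2_8 = 363, y2_8 = 298, cx_9 = 213, cy_9 = 82, r_9 = 33, x2_10 = 292, y2_10 = 234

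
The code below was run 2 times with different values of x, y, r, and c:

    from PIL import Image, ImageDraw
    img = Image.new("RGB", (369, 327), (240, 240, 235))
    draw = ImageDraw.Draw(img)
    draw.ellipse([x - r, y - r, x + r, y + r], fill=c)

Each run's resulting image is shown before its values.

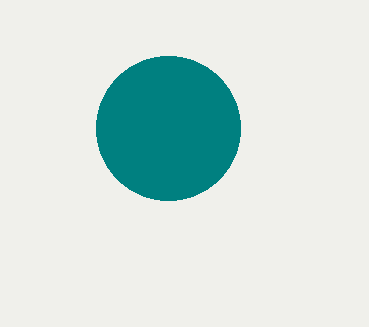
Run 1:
x = 168; y = 128; r = 72; c = 'teal'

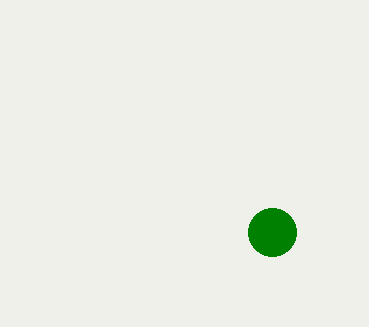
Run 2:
x = 272, y = 232, r = 24, c = 'green'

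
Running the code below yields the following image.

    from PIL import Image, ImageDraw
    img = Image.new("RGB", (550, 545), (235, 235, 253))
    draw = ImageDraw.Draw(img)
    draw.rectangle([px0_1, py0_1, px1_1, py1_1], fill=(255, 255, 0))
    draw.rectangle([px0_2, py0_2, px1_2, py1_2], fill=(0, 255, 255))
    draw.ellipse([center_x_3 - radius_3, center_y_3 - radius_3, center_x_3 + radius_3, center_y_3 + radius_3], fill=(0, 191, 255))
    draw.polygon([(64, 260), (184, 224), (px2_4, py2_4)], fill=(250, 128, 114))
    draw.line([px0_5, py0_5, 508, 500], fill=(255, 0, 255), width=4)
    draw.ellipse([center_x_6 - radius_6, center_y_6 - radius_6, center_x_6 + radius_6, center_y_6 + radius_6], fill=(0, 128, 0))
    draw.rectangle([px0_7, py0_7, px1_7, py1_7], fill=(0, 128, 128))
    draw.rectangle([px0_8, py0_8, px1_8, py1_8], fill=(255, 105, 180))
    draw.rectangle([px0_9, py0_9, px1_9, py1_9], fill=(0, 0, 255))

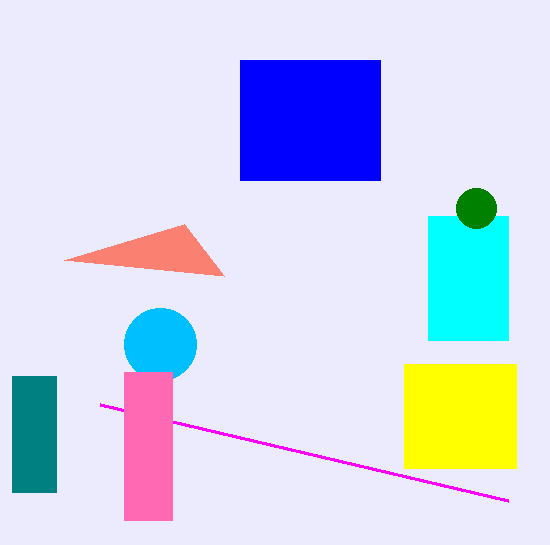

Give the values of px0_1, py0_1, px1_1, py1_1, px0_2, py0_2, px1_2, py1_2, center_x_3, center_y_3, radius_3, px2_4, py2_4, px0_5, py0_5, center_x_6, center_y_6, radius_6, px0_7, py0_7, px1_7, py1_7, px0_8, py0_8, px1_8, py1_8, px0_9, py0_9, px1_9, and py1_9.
px0_1 = 404; py0_1 = 364; px1_1 = 516; py1_1 = 468; px0_2 = 428; py0_2 = 216; px1_2 = 508; py1_2 = 340; center_x_3 = 160; center_y_3 = 344; radius_3 = 36; px2_4 = 224; py2_4 = 276; px0_5 = 100; py0_5 = 404; center_x_6 = 476; center_y_6 = 208; radius_6 = 20; px0_7 = 12; py0_7 = 376; px1_7 = 56; py1_7 = 492; px0_8 = 124; py0_8 = 372; px1_8 = 172; py1_8 = 520; px0_9 = 240; py0_9 = 60; px1_9 = 380; py1_9 = 180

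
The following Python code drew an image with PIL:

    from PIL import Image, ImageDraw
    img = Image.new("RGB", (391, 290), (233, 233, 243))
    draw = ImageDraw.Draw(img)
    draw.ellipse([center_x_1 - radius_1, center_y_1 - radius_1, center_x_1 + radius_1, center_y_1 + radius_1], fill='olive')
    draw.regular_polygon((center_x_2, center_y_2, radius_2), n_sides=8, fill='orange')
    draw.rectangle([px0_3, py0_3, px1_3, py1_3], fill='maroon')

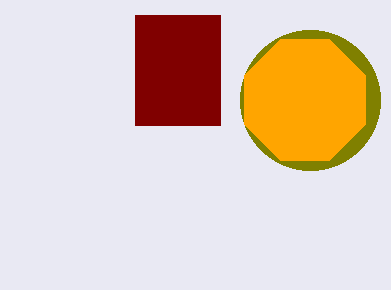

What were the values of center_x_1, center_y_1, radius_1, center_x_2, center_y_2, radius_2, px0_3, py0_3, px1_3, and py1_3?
center_x_1 = 310; center_y_1 = 100; radius_1 = 70; center_x_2 = 305; center_y_2 = 100; radius_2 = 65; px0_3 = 135; py0_3 = 15; px1_3 = 220; py1_3 = 125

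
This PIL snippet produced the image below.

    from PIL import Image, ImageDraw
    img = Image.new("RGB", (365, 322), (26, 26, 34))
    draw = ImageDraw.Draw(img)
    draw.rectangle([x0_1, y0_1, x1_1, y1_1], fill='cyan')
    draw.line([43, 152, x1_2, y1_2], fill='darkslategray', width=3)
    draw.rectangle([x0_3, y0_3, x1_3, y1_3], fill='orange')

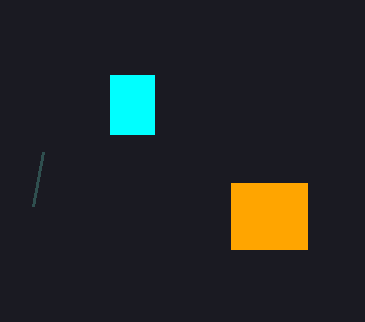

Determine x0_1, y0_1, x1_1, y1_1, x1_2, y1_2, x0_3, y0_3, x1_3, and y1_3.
x0_1 = 110
y0_1 = 75
x1_1 = 154
y1_1 = 134
x1_2 = 33
y1_2 = 206
x0_3 = 231
y0_3 = 183
x1_3 = 307
y1_3 = 249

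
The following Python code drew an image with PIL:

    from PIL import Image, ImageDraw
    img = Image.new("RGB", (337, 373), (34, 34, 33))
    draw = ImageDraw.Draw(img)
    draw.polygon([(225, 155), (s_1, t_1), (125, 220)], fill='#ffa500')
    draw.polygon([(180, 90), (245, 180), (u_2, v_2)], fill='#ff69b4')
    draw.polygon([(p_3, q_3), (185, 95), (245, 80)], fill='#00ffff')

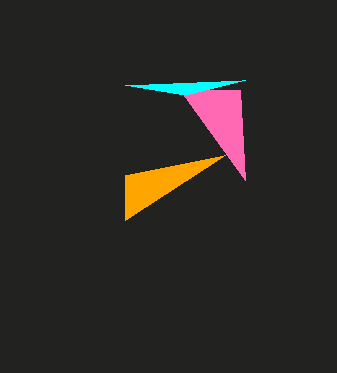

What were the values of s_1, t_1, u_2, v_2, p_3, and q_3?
s_1 = 125
t_1 = 175
u_2 = 240
v_2 = 90
p_3 = 125
q_3 = 85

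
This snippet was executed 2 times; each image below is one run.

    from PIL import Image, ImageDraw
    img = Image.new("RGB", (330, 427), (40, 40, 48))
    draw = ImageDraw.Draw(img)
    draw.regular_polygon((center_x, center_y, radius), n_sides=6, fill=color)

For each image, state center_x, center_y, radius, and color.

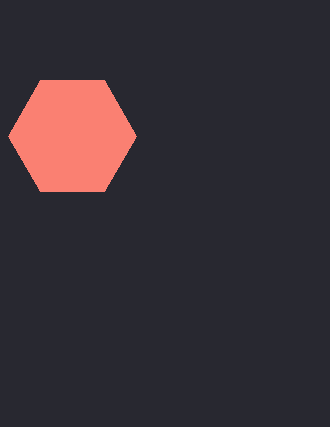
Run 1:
center_x = 72, center_y = 136, radius = 64, color = 'salmon'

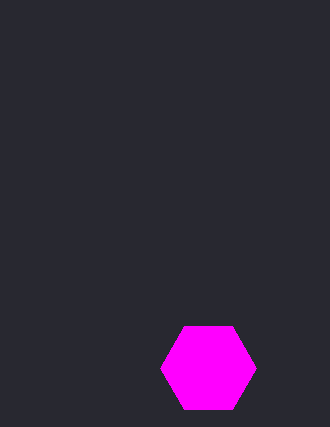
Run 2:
center_x = 208, center_y = 368, radius = 48, color = 'magenta'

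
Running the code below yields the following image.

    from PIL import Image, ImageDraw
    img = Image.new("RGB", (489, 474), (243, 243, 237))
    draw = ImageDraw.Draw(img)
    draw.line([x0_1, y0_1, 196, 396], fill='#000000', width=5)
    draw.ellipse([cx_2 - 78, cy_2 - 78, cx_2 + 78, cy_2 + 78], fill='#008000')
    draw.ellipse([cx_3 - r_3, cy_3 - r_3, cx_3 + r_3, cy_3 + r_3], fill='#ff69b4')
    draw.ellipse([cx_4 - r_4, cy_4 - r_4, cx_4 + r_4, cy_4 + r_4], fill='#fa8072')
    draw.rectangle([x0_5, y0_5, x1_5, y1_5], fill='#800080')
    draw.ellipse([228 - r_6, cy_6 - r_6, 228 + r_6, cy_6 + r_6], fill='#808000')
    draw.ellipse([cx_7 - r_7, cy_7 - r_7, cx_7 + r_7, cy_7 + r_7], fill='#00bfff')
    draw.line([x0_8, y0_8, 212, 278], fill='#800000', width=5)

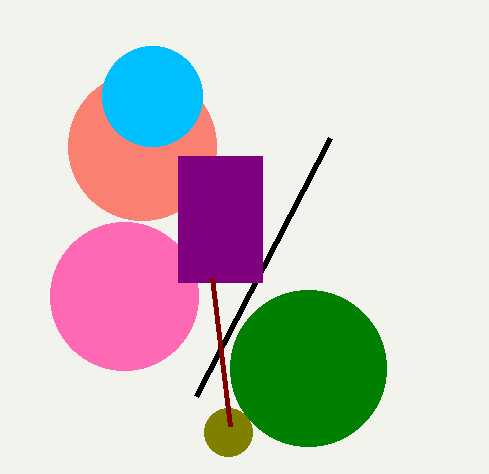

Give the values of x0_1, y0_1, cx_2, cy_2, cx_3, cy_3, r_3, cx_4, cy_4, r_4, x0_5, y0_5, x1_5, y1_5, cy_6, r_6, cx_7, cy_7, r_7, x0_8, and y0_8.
x0_1 = 330
y0_1 = 138
cx_2 = 308
cy_2 = 368
cx_3 = 124
cy_3 = 296
r_3 = 74
cx_4 = 142
cy_4 = 146
r_4 = 74
x0_5 = 178
y0_5 = 156
x1_5 = 262
y1_5 = 282
cy_6 = 432
r_6 = 24
cx_7 = 152
cy_7 = 96
r_7 = 50
x0_8 = 230
y0_8 = 426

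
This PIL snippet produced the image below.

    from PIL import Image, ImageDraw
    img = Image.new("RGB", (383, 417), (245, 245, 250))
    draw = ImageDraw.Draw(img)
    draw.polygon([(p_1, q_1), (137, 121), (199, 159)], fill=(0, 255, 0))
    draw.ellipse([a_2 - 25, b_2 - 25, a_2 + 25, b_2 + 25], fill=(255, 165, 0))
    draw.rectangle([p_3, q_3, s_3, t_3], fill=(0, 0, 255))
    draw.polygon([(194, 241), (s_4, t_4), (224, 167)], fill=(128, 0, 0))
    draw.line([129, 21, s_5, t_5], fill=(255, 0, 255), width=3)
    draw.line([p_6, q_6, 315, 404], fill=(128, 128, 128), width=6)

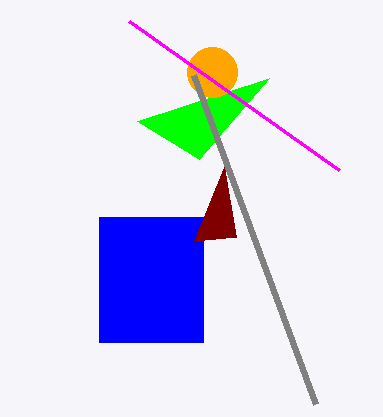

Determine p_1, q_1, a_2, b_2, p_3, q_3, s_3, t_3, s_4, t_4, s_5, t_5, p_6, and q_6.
p_1 = 269; q_1 = 78; a_2 = 212; b_2 = 72; p_3 = 99; q_3 = 217; s_3 = 203; t_3 = 342; s_4 = 236; t_4 = 237; s_5 = 339; t_5 = 170; p_6 = 193; q_6 = 75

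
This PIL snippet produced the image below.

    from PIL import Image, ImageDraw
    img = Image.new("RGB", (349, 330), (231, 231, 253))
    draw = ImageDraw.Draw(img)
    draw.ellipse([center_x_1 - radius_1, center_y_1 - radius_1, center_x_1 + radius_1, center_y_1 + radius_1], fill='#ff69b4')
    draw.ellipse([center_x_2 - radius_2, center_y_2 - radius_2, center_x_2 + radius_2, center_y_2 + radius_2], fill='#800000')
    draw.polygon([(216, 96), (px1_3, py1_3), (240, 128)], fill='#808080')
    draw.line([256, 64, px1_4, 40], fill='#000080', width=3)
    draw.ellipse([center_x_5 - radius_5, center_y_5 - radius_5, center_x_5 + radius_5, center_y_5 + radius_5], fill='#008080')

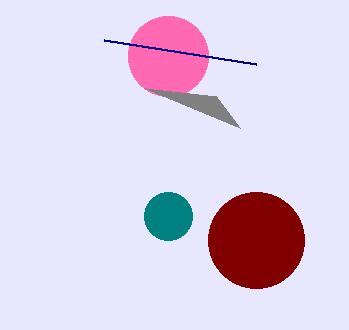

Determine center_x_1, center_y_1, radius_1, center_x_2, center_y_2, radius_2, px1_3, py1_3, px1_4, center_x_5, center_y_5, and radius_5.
center_x_1 = 168
center_y_1 = 56
radius_1 = 40
center_x_2 = 256
center_y_2 = 240
radius_2 = 48
px1_3 = 144
py1_3 = 88
px1_4 = 104
center_x_5 = 168
center_y_5 = 216
radius_5 = 24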